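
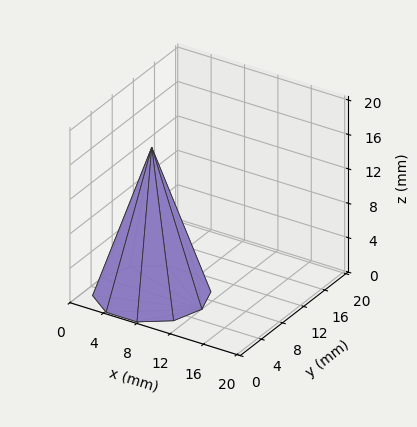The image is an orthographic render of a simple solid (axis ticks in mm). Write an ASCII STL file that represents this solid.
Reading the render: the shape is a regular 10-sided pyramid, base circumscribed radius ≈ 6 mm, apex at z ≈ 17 mm (dimensions read to the nearest mm from the axis ticks). For the STL, each face is triangulated and given an outward normal.

solid part
  facet normal 0.0000 0.0000 -1.0000
    outer loop
      vertex 7.85 11.71 0.00
      vertex 10.85 9.53 0.00
      vertex 12.00 6.00 0.00
    endloop
  endfacet
  facet normal 0.0000 0.0000 -1.0000
    outer loop
      vertex 4.15 11.71 0.00
      vertex 7.85 11.71 0.00
      vertex 12.00 6.00 0.00
    endloop
  endfacet
  facet normal 0.0000 0.0000 -1.0000
    outer loop
      vertex 1.15 9.53 0.00
      vertex 4.15 11.71 0.00
      vertex 12.00 6.00 0.00
    endloop
  endfacet
  facet normal 0.0000 0.0000 -1.0000
    outer loop
      vertex 0.00 6.00 0.00
      vertex 1.15 9.53 0.00
      vertex 12.00 6.00 0.00
    endloop
  endfacet
  facet normal 0.0000 0.0000 -1.0000
    outer loop
      vertex 1.15 2.47 0.00
      vertex 0.00 6.00 0.00
      vertex 12.00 6.00 0.00
    endloop
  endfacet
  facet normal 0.0000 0.0000 -1.0000
    outer loop
      vertex 4.15 0.29 0.00
      vertex 1.15 2.47 0.00
      vertex 12.00 6.00 0.00
    endloop
  endfacet
  facet normal 0.0000 0.0000 -1.0000
    outer loop
      vertex 7.85 0.29 0.00
      vertex 4.15 0.29 0.00
      vertex 12.00 6.00 0.00
    endloop
  endfacet
  facet normal 0.0000 0.0000 -1.0000
    outer loop
      vertex 10.85 2.47 0.00
      vertex 7.85 0.29 0.00
      vertex 12.00 6.00 0.00
    endloop
  endfacet
  facet normal 0.9014 0.2937 0.3181
    outer loop
      vertex 12.00 6.00 0.00
      vertex 10.85 9.53 0.00
      vertex 6.00 6.00 17.00
    endloop
  endfacet
  facet normal 0.5573 0.7669 0.3182
    outer loop
      vertex 10.85 9.53 0.00
      vertex 7.85 11.71 0.00
      vertex 6.00 6.00 17.00
    endloop
  endfacet
  facet normal 0.0000 0.9480 0.3184
    outer loop
      vertex 7.85 11.71 0.00
      vertex 4.15 11.71 0.00
      vertex 6.00 6.00 17.00
    endloop
  endfacet
  facet normal -0.5573 0.7669 0.3182
    outer loop
      vertex 4.15 11.71 0.00
      vertex 1.15 9.53 0.00
      vertex 6.00 6.00 17.00
    endloop
  endfacet
  facet normal -0.9014 0.2937 0.3181
    outer loop
      vertex 1.15 9.53 0.00
      vertex 0.00 6.00 0.00
      vertex 6.00 6.00 17.00
    endloop
  endfacet
  facet normal -0.9014 -0.2937 0.3181
    outer loop
      vertex 0.00 6.00 0.00
      vertex 1.15 2.47 0.00
      vertex 6.00 6.00 17.00
    endloop
  endfacet
  facet normal -0.5573 -0.7669 0.3182
    outer loop
      vertex 1.15 2.47 0.00
      vertex 4.15 0.29 0.00
      vertex 6.00 6.00 17.00
    endloop
  endfacet
  facet normal 0.0000 -0.9480 0.3184
    outer loop
      vertex 4.15 0.29 0.00
      vertex 7.85 0.29 0.00
      vertex 6.00 6.00 17.00
    endloop
  endfacet
  facet normal 0.5573 -0.7669 0.3182
    outer loop
      vertex 7.85 0.29 0.00
      vertex 10.85 2.47 0.00
      vertex 6.00 6.00 17.00
    endloop
  endfacet
  facet normal 0.9014 -0.2937 0.3181
    outer loop
      vertex 10.85 2.47 0.00
      vertex 12.00 6.00 0.00
      vertex 6.00 6.00 17.00
    endloop
  endfacet
endsolid part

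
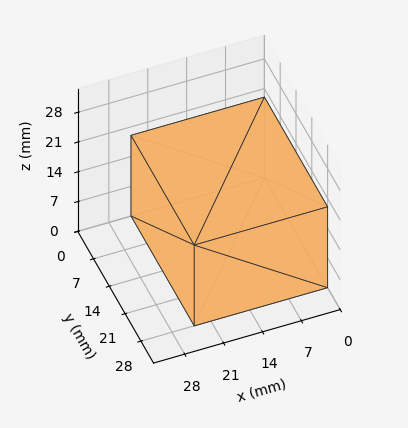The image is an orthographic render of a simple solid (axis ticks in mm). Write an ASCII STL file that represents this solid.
Reading the render: the shape is a rectangular box, roughly 24 × 28 mm footprint and 19 mm tall (dimensions read to the nearest mm from the axis ticks). For the STL, each face is triangulated and given an outward normal.

solid part
  facet normal 0.0000 0.0000 -1.0000
    outer loop
      vertex 24.0 28.0 0.0
      vertex 24.0 0.0 0.0
      vertex 0.0 0.0 0.0
    endloop
  endfacet
  facet normal 0.0000 0.0000 -1.0000
    outer loop
      vertex 0.0 28.0 0.0
      vertex 24.0 28.0 0.0
      vertex 0.0 0.0 0.0
    endloop
  endfacet
  facet normal 0.0000 0.0000 1.0000
    outer loop
      vertex 0.0 0.0 19.0
      vertex 24.0 0.0 19.0
      vertex 24.0 28.0 19.0
    endloop
  endfacet
  facet normal 0.0000 0.0000 1.0000
    outer loop
      vertex 0.0 0.0 19.0
      vertex 24.0 28.0 19.0
      vertex 0.0 28.0 19.0
    endloop
  endfacet
  facet normal 0.0000 -1.0000 0.0000
    outer loop
      vertex 0.0 0.0 0.0
      vertex 24.0 0.0 0.0
      vertex 24.0 0.0 19.0
    endloop
  endfacet
  facet normal 0.0000 -1.0000 0.0000
    outer loop
      vertex 0.0 0.0 0.0
      vertex 24.0 0.0 19.0
      vertex 0.0 0.0 19.0
    endloop
  endfacet
  facet normal 0.0000 1.0000 0.0000
    outer loop
      vertex 24.0 28.0 19.0
      vertex 24.0 28.0 0.0
      vertex 0.0 28.0 0.0
    endloop
  endfacet
  facet normal 0.0000 1.0000 0.0000
    outer loop
      vertex 0.0 28.0 19.0
      vertex 24.0 28.0 19.0
      vertex 0.0 28.0 0.0
    endloop
  endfacet
  facet normal -1.0000 0.0000 0.0000
    outer loop
      vertex 0.0 28.0 19.0
      vertex 0.0 28.0 0.0
      vertex 0.0 0.0 0.0
    endloop
  endfacet
  facet normal -1.0000 0.0000 0.0000
    outer loop
      vertex 0.0 0.0 19.0
      vertex 0.0 28.0 19.0
      vertex 0.0 0.0 0.0
    endloop
  endfacet
  facet normal 1.0000 0.0000 0.0000
    outer loop
      vertex 24.0 0.0 0.0
      vertex 24.0 28.0 0.0
      vertex 24.0 28.0 19.0
    endloop
  endfacet
  facet normal 1.0000 0.0000 0.0000
    outer loop
      vertex 24.0 0.0 0.0
      vertex 24.0 28.0 19.0
      vertex 24.0 0.0 19.0
    endloop
  endfacet
endsolid part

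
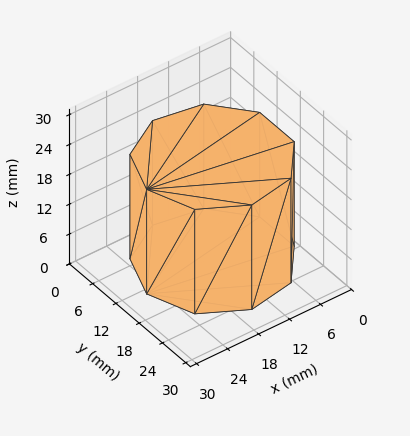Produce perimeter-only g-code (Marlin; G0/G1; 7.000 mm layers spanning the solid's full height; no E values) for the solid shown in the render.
Reading the render: the shape is a regular 9-sided prism (a cylinder approximated with 9 flat sides), circumscribed radius ≈ 13 mm, height ≈ 21 mm (dimensions read to the nearest mm from the axis ticks). For the g-code, the solid's height is divided into equal slices at the stated Δz and each level perimeter traced with G1 moves after a G0 lift.

; perimeter-only toolpath
G21 ; units = mm
G90 ; absolute positioning
G28 ; home
; layer 1
G0 Z7.000
G0 X26.000 Y13.000
G1 X22.959 Y21.356
G1 X15.257 Y25.803
G1 X6.500 Y24.258
G1 X0.784 Y17.446
G1 X0.784 Y8.554
G1 X6.500 Y1.742
G1 X15.257 Y0.197
G1 X22.959 Y4.644
G1 X26.000 Y13.000
; layer 2
G0 Z14.000
G0 X26.000 Y13.000
G1 X22.959 Y21.356
G1 X15.257 Y25.803
G1 X6.500 Y24.258
G1 X0.784 Y17.446
G1 X0.784 Y8.554
G1 X6.500 Y1.742
G1 X15.257 Y0.197
G1 X22.959 Y4.644
G1 X26.000 Y13.000
; layer 3
G0 Z21.000
G0 X26.000 Y13.000
G1 X22.959 Y21.356
G1 X15.257 Y25.803
G1 X6.500 Y24.258
G1 X0.784 Y17.446
G1 X0.784 Y8.554
G1 X6.500 Y1.742
G1 X15.257 Y0.197
G1 X22.959 Y4.644
G1 X26.000 Y13.000
M2 ; end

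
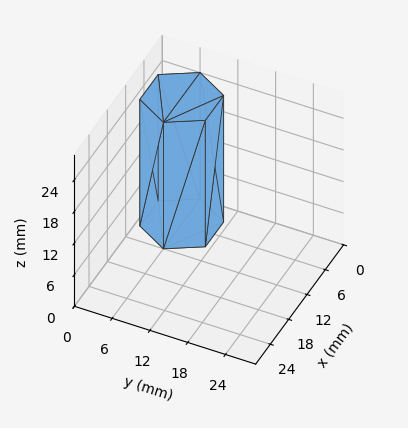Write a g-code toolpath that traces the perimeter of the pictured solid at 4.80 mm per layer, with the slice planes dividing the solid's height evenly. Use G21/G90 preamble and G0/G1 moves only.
Reading the render: the shape is a regular 6-sided prism (a cylinder approximated with 6 flat sides), circumscribed radius ≈ 6 mm, height ≈ 24 mm (dimensions read to the nearest mm from the axis ticks). For the g-code, the solid's height is divided into equal slices at the stated Δz and each level perimeter traced with G1 moves after a G0 lift.

; perimeter-only toolpath
G21 ; units = mm
G90 ; absolute positioning
G28 ; home
; layer 1
G0 Z4.80
G0 X12.00 Y6.00
G1 X9.00 Y11.20
G1 X3.00 Y11.20
G1 X0.00 Y6.00
G1 X3.00 Y0.80
G1 X9.00 Y0.80
G1 X12.00 Y6.00
; layer 2
G0 Z9.60
G0 X12.00 Y6.00
G1 X9.00 Y11.20
G1 X3.00 Y11.20
G1 X0.00 Y6.00
G1 X3.00 Y0.80
G1 X9.00 Y0.80
G1 X12.00 Y6.00
; layer 3
G0 Z14.40
G0 X12.00 Y6.00
G1 X9.00 Y11.20
G1 X3.00 Y11.20
G1 X0.00 Y6.00
G1 X3.00 Y0.80
G1 X9.00 Y0.80
G1 X12.00 Y6.00
; layer 4
G0 Z19.20
G0 X12.00 Y6.00
G1 X9.00 Y11.20
G1 X3.00 Y11.20
G1 X0.00 Y6.00
G1 X3.00 Y0.80
G1 X9.00 Y0.80
G1 X12.00 Y6.00
; layer 5
G0 Z24.00
G0 X12.00 Y6.00
G1 X9.00 Y11.20
G1 X3.00 Y11.20
G1 X0.00 Y6.00
G1 X3.00 Y0.80
G1 X9.00 Y0.80
G1 X12.00 Y6.00
M2 ; end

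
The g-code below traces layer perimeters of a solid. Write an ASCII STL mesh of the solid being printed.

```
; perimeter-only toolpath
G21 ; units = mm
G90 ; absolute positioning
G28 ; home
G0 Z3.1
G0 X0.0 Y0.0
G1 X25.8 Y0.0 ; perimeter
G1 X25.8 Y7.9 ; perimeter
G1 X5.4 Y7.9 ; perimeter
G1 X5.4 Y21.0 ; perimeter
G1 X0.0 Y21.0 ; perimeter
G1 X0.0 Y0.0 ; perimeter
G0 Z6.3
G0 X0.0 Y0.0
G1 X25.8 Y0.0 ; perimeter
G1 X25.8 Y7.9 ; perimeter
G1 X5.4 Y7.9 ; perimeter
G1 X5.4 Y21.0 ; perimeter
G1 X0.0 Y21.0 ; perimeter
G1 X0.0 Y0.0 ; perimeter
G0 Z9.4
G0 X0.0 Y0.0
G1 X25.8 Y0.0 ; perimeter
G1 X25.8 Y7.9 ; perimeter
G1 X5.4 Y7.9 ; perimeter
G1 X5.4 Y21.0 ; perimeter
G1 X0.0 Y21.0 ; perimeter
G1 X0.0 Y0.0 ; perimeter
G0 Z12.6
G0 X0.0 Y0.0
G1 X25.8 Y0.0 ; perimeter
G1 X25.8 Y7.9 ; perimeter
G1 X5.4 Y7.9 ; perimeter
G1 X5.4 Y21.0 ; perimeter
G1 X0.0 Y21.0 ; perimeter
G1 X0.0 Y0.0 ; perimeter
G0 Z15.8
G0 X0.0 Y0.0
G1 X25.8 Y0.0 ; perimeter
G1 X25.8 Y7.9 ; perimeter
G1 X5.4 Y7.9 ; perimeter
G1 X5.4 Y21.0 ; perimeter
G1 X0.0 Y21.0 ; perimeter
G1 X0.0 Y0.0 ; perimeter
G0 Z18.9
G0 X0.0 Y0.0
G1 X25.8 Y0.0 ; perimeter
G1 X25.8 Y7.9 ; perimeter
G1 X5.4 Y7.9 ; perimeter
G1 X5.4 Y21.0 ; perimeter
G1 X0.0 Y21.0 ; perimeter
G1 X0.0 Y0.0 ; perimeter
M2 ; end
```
solid part
  facet normal 0.0000 0.0000 -1.0000
    outer loop
      vertex 25.8 7.9 0.0
      vertex 25.8 0.0 0.0
      vertex 0.0 0.0 0.0
    endloop
  endfacet
  facet normal 0.0000 0.0000 -1.0000
    outer loop
      vertex 5.4 7.9 0.0
      vertex 25.8 7.9 0.0
      vertex 0.0 0.0 0.0
    endloop
  endfacet
  facet normal 0.0000 0.0000 -1.0000
    outer loop
      vertex 5.4 21.0 0.0
      vertex 5.4 7.9 0.0
      vertex 0.0 0.0 0.0
    endloop
  endfacet
  facet normal 0.0000 0.0000 -1.0000
    outer loop
      vertex 0.0 21.0 0.0
      vertex 5.4 21.0 0.0
      vertex 0.0 0.0 0.0
    endloop
  endfacet
  facet normal 0.0000 0.0000 1.0000
    outer loop
      vertex 0.0 0.0 18.9
      vertex 25.8 0.0 18.9
      vertex 25.8 7.9 18.9
    endloop
  endfacet
  facet normal 0.0000 0.0000 1.0000
    outer loop
      vertex 0.0 0.0 18.9
      vertex 25.8 7.9 18.9
      vertex 5.4 7.9 18.9
    endloop
  endfacet
  facet normal 0.0000 0.0000 1.0000
    outer loop
      vertex 0.0 0.0 18.9
      vertex 5.4 7.9 18.9
      vertex 5.4 21.0 18.9
    endloop
  endfacet
  facet normal 0.0000 0.0000 1.0000
    outer loop
      vertex 0.0 0.0 18.9
      vertex 5.4 21.0 18.9
      vertex 0.0 21.0 18.9
    endloop
  endfacet
  facet normal 0.0000 -1.0000 0.0000
    outer loop
      vertex 0.0 0.0 0.0
      vertex 25.8 0.0 0.0
      vertex 25.8 0.0 18.9
    endloop
  endfacet
  facet normal 0.0000 -1.0000 0.0000
    outer loop
      vertex 0.0 0.0 0.0
      vertex 25.8 0.0 18.9
      vertex 0.0 0.0 18.9
    endloop
  endfacet
  facet normal 1.0000 0.0000 0.0000
    outer loop
      vertex 25.8 0.0 0.0
      vertex 25.8 7.9 0.0
      vertex 25.8 7.9 18.9
    endloop
  endfacet
  facet normal 1.0000 0.0000 0.0000
    outer loop
      vertex 25.8 0.0 0.0
      vertex 25.8 7.9 18.9
      vertex 25.8 0.0 18.9
    endloop
  endfacet
  facet normal 0.0000 1.0000 0.0000
    outer loop
      vertex 25.8 7.9 0.0
      vertex 5.4 7.9 0.0
      vertex 5.4 7.9 18.9
    endloop
  endfacet
  facet normal 0.0000 1.0000 0.0000
    outer loop
      vertex 25.8 7.9 0.0
      vertex 5.4 7.9 18.9
      vertex 25.8 7.9 18.9
    endloop
  endfacet
  facet normal 1.0000 0.0000 0.0000
    outer loop
      vertex 5.4 7.9 0.0
      vertex 5.4 21.0 0.0
      vertex 5.4 21.0 18.9
    endloop
  endfacet
  facet normal 1.0000 0.0000 0.0000
    outer loop
      vertex 5.4 7.9 0.0
      vertex 5.4 21.0 18.9
      vertex 5.4 7.9 18.9
    endloop
  endfacet
  facet normal 0.0000 1.0000 0.0000
    outer loop
      vertex 5.4 21.0 0.0
      vertex 0.0 21.0 0.0
      vertex 0.0 21.0 18.9
    endloop
  endfacet
  facet normal 0.0000 1.0000 0.0000
    outer loop
      vertex 5.4 21.0 0.0
      vertex 0.0 21.0 18.9
      vertex 5.4 21.0 18.9
    endloop
  endfacet
  facet normal -1.0000 0.0000 0.0000
    outer loop
      vertex 0.0 21.0 0.0
      vertex 0.0 0.0 0.0
      vertex 0.0 0.0 18.9
    endloop
  endfacet
  facet normal -1.0000 0.0000 0.0000
    outer loop
      vertex 0.0 21.0 0.0
      vertex 0.0 0.0 18.9
      vertex 0.0 21.0 18.9
    endloop
  endfacet
endsolid part

The G0 Z moves step by Δz≈3.1 mm. Every layer's G1 loop is the same polygon, so the solid is a straight extrusion of it from z=0 to z≈18.9. Closing with flat bottom and top caps and triangulating gives 20 facets — an L-shaped prism: outer 25.8 × 21 mm, arm thicknesses ≈ 7.9 mm (horizontal) and 5.4 mm (vertical), extruded 18.9 mm in z.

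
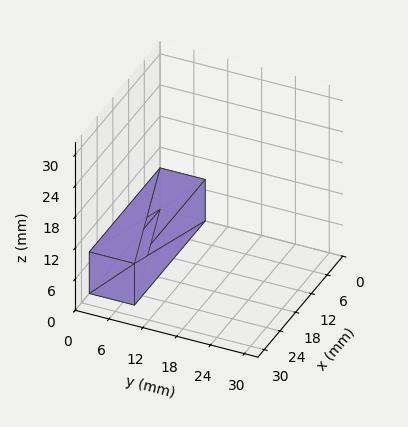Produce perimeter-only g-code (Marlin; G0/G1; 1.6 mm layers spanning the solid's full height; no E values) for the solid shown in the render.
Reading the render: the shape is a rectangular box, roughly 27 × 8 mm footprint and 8 mm tall (dimensions read to the nearest mm from the axis ticks). For the g-code, the solid's height is divided into equal slices at the stated Δz and each level perimeter traced with G1 moves after a G0 lift.

; perimeter-only toolpath
G21 ; units = mm
G90 ; absolute positioning
G28 ; home
; layer 1
G0 Z1.6
G0 X0.0 Y0.0
G1 X27.0 Y0.0
G1 X27.0 Y8.0
G1 X0.0 Y8.0
G1 X0.0 Y0.0
; layer 2
G0 Z3.2
G0 X0.0 Y0.0
G1 X27.0 Y0.0
G1 X27.0 Y8.0
G1 X0.0 Y8.0
G1 X0.0 Y0.0
; layer 3
G0 Z4.8
G0 X0.0 Y0.0
G1 X27.0 Y0.0
G1 X27.0 Y8.0
G1 X0.0 Y8.0
G1 X0.0 Y0.0
; layer 4
G0 Z6.4
G0 X0.0 Y0.0
G1 X27.0 Y0.0
G1 X27.0 Y8.0
G1 X0.0 Y8.0
G1 X0.0 Y0.0
; layer 5
G0 Z8.0
G0 X0.0 Y0.0
G1 X27.0 Y0.0
G1 X27.0 Y8.0
G1 X0.0 Y8.0
G1 X0.0 Y0.0
M2 ; end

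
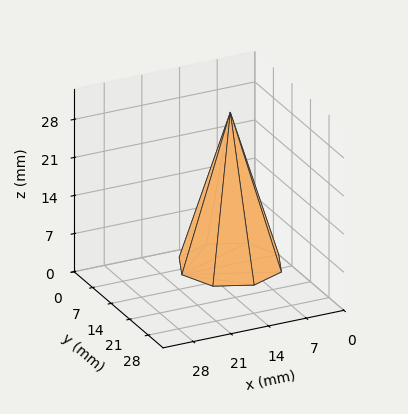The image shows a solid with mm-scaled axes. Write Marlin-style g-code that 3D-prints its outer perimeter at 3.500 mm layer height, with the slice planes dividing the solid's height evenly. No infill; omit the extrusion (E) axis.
Reading the render: the shape is a regular 8-sided pyramid, base circumscribed radius ≈ 9 mm, apex at z ≈ 28 mm (dimensions read to the nearest mm from the axis ticks). For the g-code, the solid's height is divided into equal slices at the stated Δz and each level perimeter traced with G1 moves after a G0 lift.

; perimeter-only toolpath
G21 ; units = mm
G90 ; absolute positioning
G28 ; home
; layer 1
G0 Z3.500
G0 X16.875 Y9.000
G1 X14.569 Y14.569
G1 X9.000 Y16.875
G1 X3.432 Y14.569
G1 X1.125 Y9.000
G1 X3.432 Y3.432
G1 X9.000 Y1.125
G1 X14.569 Y3.432
G1 X16.875 Y9.000
; layer 2
G0 Z7.000
G0 X15.750 Y9.000
G1 X13.773 Y13.773
G1 X9.000 Y15.750
G1 X4.227 Y13.773
G1 X2.250 Y9.000
G1 X4.227 Y4.227
G1 X9.000 Y2.250
G1 X13.773 Y4.227
G1 X15.750 Y9.000
; layer 3
G0 Z10.500
G0 X14.625 Y9.000
G1 X12.978 Y12.978
G1 X9.000 Y14.625
G1 X5.022 Y12.978
G1 X3.375 Y9.000
G1 X5.022 Y5.022
G1 X9.000 Y3.375
G1 X12.978 Y5.022
G1 X14.625 Y9.000
; layer 4
G0 Z14.000
G0 X13.500 Y9.000
G1 X12.182 Y12.182
G1 X9.000 Y13.500
G1 X5.818 Y12.182
G1 X4.500 Y9.000
G1 X5.818 Y5.818
G1 X9.000 Y4.500
G1 X12.182 Y5.818
G1 X13.500 Y9.000
; layer 5
G0 Z17.500
G0 X12.375 Y9.000
G1 X11.386 Y11.386
G1 X9.000 Y12.375
G1 X6.614 Y11.386
G1 X5.625 Y9.000
G1 X6.614 Y6.614
G1 X9.000 Y5.625
G1 X11.386 Y6.614
G1 X12.375 Y9.000
; layer 6
G0 Z21.000
G0 X11.250 Y9.000
G1 X10.591 Y10.591
G1 X9.000 Y11.250
G1 X7.409 Y10.591
G1 X6.750 Y9.000
G1 X7.409 Y7.409
G1 X9.000 Y6.750
G1 X10.591 Y7.409
G1 X11.250 Y9.000
; layer 7
G0 Z24.500
G0 X10.125 Y9.000
G1 X9.796 Y9.796
G1 X9.000 Y10.125
G1 X8.204 Y9.796
G1 X7.875 Y9.000
G1 X8.204 Y8.204
G1 X9.000 Y7.875
G1 X9.796 Y8.204
G1 X10.125 Y9.000
M2 ; end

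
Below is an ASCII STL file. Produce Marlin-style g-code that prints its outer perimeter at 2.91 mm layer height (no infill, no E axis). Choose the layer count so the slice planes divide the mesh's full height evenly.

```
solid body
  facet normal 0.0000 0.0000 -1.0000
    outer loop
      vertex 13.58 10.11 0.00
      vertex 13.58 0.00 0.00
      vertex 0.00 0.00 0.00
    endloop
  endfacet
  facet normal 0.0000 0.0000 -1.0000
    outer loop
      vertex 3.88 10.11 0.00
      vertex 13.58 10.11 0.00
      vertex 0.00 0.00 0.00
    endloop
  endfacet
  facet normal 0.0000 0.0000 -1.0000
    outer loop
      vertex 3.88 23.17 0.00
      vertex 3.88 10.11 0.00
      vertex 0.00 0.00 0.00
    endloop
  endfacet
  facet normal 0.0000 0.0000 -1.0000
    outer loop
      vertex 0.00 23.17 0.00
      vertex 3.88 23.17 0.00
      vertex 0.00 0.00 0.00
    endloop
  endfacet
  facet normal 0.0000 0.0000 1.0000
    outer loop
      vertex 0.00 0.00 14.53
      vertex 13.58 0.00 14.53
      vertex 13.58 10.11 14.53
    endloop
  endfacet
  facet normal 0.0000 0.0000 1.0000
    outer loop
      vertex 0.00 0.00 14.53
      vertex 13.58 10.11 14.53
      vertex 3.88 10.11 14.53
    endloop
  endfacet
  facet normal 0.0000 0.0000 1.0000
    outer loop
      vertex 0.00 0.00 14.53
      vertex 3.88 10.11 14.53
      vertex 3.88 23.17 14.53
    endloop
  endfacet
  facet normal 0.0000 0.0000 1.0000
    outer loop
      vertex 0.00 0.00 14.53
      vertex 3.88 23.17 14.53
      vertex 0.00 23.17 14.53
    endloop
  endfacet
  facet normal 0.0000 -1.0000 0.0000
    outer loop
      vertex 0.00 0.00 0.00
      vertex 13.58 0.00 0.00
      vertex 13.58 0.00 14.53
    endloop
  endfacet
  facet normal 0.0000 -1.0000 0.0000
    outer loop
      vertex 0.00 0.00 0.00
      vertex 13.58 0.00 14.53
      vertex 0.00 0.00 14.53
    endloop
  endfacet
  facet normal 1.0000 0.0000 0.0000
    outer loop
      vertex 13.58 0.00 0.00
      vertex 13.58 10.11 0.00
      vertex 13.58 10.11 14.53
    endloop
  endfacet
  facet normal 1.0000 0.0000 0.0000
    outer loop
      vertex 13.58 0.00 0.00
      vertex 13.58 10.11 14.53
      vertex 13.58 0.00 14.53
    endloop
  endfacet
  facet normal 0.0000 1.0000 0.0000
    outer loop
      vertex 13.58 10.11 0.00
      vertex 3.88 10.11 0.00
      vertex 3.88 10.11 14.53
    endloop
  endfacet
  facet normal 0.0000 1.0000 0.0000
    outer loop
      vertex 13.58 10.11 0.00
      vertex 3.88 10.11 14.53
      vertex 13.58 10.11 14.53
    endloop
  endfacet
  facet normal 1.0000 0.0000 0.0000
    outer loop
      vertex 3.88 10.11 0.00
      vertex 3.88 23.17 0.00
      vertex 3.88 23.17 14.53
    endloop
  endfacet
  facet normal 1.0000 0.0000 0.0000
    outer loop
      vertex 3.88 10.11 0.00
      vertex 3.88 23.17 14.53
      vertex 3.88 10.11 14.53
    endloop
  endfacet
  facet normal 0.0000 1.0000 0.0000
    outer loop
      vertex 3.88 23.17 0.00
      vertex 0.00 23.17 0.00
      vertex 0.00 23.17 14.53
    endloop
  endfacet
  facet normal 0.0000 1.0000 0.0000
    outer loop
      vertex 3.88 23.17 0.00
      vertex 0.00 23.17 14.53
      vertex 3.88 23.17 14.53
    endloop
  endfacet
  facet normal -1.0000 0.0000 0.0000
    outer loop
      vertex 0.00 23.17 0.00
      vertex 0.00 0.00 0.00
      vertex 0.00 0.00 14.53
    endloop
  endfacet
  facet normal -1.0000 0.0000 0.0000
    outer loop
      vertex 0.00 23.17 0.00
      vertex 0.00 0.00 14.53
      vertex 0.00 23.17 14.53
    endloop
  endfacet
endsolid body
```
; perimeter-only toolpath
G21 ; units = mm
G90 ; absolute positioning
G28 ; home
; layer 1
G0 Z2.91
G0 X0.00 Y0.00
G1 X13.58 Y0.00
G1 X13.58 Y10.11
G1 X3.88 Y10.11
G1 X3.88 Y23.17
G1 X0.00 Y23.17
G1 X0.00 Y0.00
; layer 2
G0 Z5.81
G0 X0.00 Y0.00
G1 X13.58 Y0.00
G1 X13.58 Y10.11
G1 X3.88 Y10.11
G1 X3.88 Y23.17
G1 X0.00 Y23.17
G1 X0.00 Y0.00
; layer 3
G0 Z8.72
G0 X0.00 Y0.00
G1 X13.58 Y0.00
G1 X13.58 Y10.11
G1 X3.88 Y10.11
G1 X3.88 Y23.17
G1 X0.00 Y23.17
G1 X0.00 Y0.00
; layer 4
G0 Z11.62
G0 X0.00 Y0.00
G1 X13.58 Y0.00
G1 X13.58 Y10.11
G1 X3.88 Y10.11
G1 X3.88 Y23.17
G1 X0.00 Y23.17
G1 X0.00 Y0.00
; layer 5
G0 Z14.53
G0 X0.00 Y0.00
G1 X13.58 Y0.00
G1 X13.58 Y10.11
G1 X3.88 Y10.11
G1 X3.88 Y23.17
G1 X0.00 Y23.17
G1 X0.00 Y0.00
M2 ; end

The solid is an L-shaped prism: outer 13.6 × 23.2 mm, arm thicknesses ≈ 10.1 mm (horizontal) and 3.88 mm (vertical), extruded 14.5 mm in z. Slicing at Δz = 2.91 mm — 5 equal slices spanning the solid's height, so layer i sits at z = i·h/5 — gives 5 non-empty perimeters. Each is a 6-segment closed polygon; G0 lifts to the layer z and rapids to the start vertex, then G1 traces the edges.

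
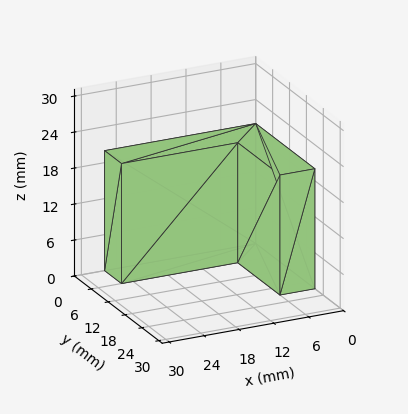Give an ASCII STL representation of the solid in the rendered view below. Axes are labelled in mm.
Reading the render: the shape is an L-shaped prism: outer 26 × 21 mm, arm thicknesses ≈ 6 mm (horizontal) and 6 mm (vertical), extruded 20 mm in z (dimensions read to the nearest mm from the axis ticks). For the STL, each face is triangulated and given an outward normal.

solid part
  facet normal 0.0000 0.0000 -1.0000
    outer loop
      vertex 26.0 6.0 0.0
      vertex 26.0 0.0 0.0
      vertex 0.0 0.0 0.0
    endloop
  endfacet
  facet normal 0.0000 0.0000 -1.0000
    outer loop
      vertex 6.0 6.0 0.0
      vertex 26.0 6.0 0.0
      vertex 0.0 0.0 0.0
    endloop
  endfacet
  facet normal 0.0000 0.0000 -1.0000
    outer loop
      vertex 6.0 21.0 0.0
      vertex 6.0 6.0 0.0
      vertex 0.0 0.0 0.0
    endloop
  endfacet
  facet normal 0.0000 0.0000 -1.0000
    outer loop
      vertex 0.0 21.0 0.0
      vertex 6.0 21.0 0.0
      vertex 0.0 0.0 0.0
    endloop
  endfacet
  facet normal 0.0000 0.0000 1.0000
    outer loop
      vertex 0.0 0.0 20.0
      vertex 26.0 0.0 20.0
      vertex 26.0 6.0 20.0
    endloop
  endfacet
  facet normal 0.0000 0.0000 1.0000
    outer loop
      vertex 0.0 0.0 20.0
      vertex 26.0 6.0 20.0
      vertex 6.0 6.0 20.0
    endloop
  endfacet
  facet normal 0.0000 0.0000 1.0000
    outer loop
      vertex 0.0 0.0 20.0
      vertex 6.0 6.0 20.0
      vertex 6.0 21.0 20.0
    endloop
  endfacet
  facet normal 0.0000 0.0000 1.0000
    outer loop
      vertex 0.0 0.0 20.0
      vertex 6.0 21.0 20.0
      vertex 0.0 21.0 20.0
    endloop
  endfacet
  facet normal 0.0000 -1.0000 0.0000
    outer loop
      vertex 0.0 0.0 0.0
      vertex 26.0 0.0 0.0
      vertex 26.0 0.0 20.0
    endloop
  endfacet
  facet normal 0.0000 -1.0000 0.0000
    outer loop
      vertex 0.0 0.0 0.0
      vertex 26.0 0.0 20.0
      vertex 0.0 0.0 20.0
    endloop
  endfacet
  facet normal 1.0000 0.0000 0.0000
    outer loop
      vertex 26.0 0.0 0.0
      vertex 26.0 6.0 0.0
      vertex 26.0 6.0 20.0
    endloop
  endfacet
  facet normal 1.0000 0.0000 0.0000
    outer loop
      vertex 26.0 0.0 0.0
      vertex 26.0 6.0 20.0
      vertex 26.0 0.0 20.0
    endloop
  endfacet
  facet normal 0.0000 1.0000 0.0000
    outer loop
      vertex 26.0 6.0 0.0
      vertex 6.0 6.0 0.0
      vertex 6.0 6.0 20.0
    endloop
  endfacet
  facet normal 0.0000 1.0000 0.0000
    outer loop
      vertex 26.0 6.0 0.0
      vertex 6.0 6.0 20.0
      vertex 26.0 6.0 20.0
    endloop
  endfacet
  facet normal 1.0000 0.0000 0.0000
    outer loop
      vertex 6.0 6.0 0.0
      vertex 6.0 21.0 0.0
      vertex 6.0 21.0 20.0
    endloop
  endfacet
  facet normal 1.0000 0.0000 0.0000
    outer loop
      vertex 6.0 6.0 0.0
      vertex 6.0 21.0 20.0
      vertex 6.0 6.0 20.0
    endloop
  endfacet
  facet normal 0.0000 1.0000 0.0000
    outer loop
      vertex 6.0 21.0 0.0
      vertex 0.0 21.0 0.0
      vertex 0.0 21.0 20.0
    endloop
  endfacet
  facet normal 0.0000 1.0000 0.0000
    outer loop
      vertex 6.0 21.0 0.0
      vertex 0.0 21.0 20.0
      vertex 6.0 21.0 20.0
    endloop
  endfacet
  facet normal -1.0000 0.0000 0.0000
    outer loop
      vertex 0.0 21.0 0.0
      vertex 0.0 0.0 0.0
      vertex 0.0 0.0 20.0
    endloop
  endfacet
  facet normal -1.0000 0.0000 0.0000
    outer loop
      vertex 0.0 21.0 0.0
      vertex 0.0 0.0 20.0
      vertex 0.0 21.0 20.0
    endloop
  endfacet
endsolid part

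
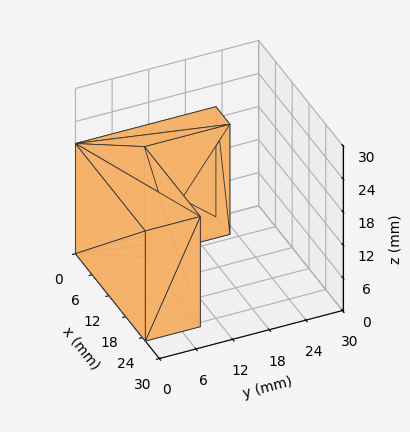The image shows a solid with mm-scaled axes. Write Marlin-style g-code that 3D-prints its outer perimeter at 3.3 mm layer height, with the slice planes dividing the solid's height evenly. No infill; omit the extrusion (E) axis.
Reading the render: the shape is an L-shaped prism: outer 25 × 23 mm, arm thicknesses ≈ 9 mm (horizontal) and 5 mm (vertical), extruded 20 mm in z (dimensions read to the nearest mm from the axis ticks). For the g-code, the solid's height is divided into equal slices at the stated Δz and each level perimeter traced with G1 moves after a G0 lift.

; perimeter-only toolpath
G21 ; units = mm
G90 ; absolute positioning
G28 ; home
; layer 1
G0 Z3.3
G0 X0.0 Y0.0
G1 X25.0 Y0.0
G1 X25.0 Y9.0
G1 X5.0 Y9.0
G1 X5.0 Y23.0
G1 X0.0 Y23.0
G1 X0.0 Y0.0
; layer 2
G0 Z6.7
G0 X0.0 Y0.0
G1 X25.0 Y0.0
G1 X25.0 Y9.0
G1 X5.0 Y9.0
G1 X5.0 Y23.0
G1 X0.0 Y23.0
G1 X0.0 Y0.0
; layer 3
G0 Z10.0
G0 X0.0 Y0.0
G1 X25.0 Y0.0
G1 X25.0 Y9.0
G1 X5.0 Y9.0
G1 X5.0 Y23.0
G1 X0.0 Y23.0
G1 X0.0 Y0.0
; layer 4
G0 Z13.3
G0 X0.0 Y0.0
G1 X25.0 Y0.0
G1 X25.0 Y9.0
G1 X5.0 Y9.0
G1 X5.0 Y23.0
G1 X0.0 Y23.0
G1 X0.0 Y0.0
; layer 5
G0 Z16.7
G0 X0.0 Y0.0
G1 X25.0 Y0.0
G1 X25.0 Y9.0
G1 X5.0 Y9.0
G1 X5.0 Y23.0
G1 X0.0 Y23.0
G1 X0.0 Y0.0
; layer 6
G0 Z20.0
G0 X0.0 Y0.0
G1 X25.0 Y0.0
G1 X25.0 Y9.0
G1 X5.0 Y9.0
G1 X5.0 Y23.0
G1 X0.0 Y23.0
G1 X0.0 Y0.0
M2 ; end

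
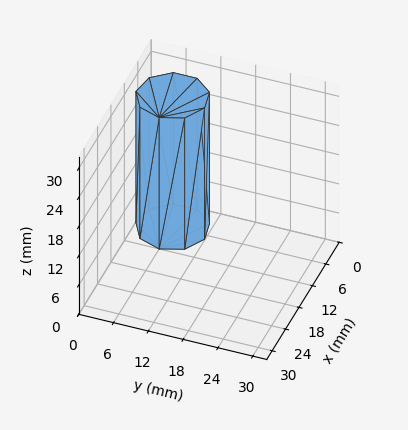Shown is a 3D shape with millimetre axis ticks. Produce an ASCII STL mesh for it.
Reading the render: the shape is a regular 9-sided prism (a cylinder approximated with 9 flat sides), circumscribed radius ≈ 6 mm, height ≈ 27 mm (dimensions read to the nearest mm from the axis ticks). For the STL, each face is triangulated and given an outward normal.

solid part
  facet normal 0.0000 0.0000 -1.0000
    outer loop
      vertex 7.042 11.909 0.000
      vertex 10.596 9.857 0.000
      vertex 12.000 6.000 0.000
    endloop
  endfacet
  facet normal 0.0000 0.0000 -1.0000
    outer loop
      vertex 3.000 11.196 0.000
      vertex 7.042 11.909 0.000
      vertex 12.000 6.000 0.000
    endloop
  endfacet
  facet normal 0.0000 0.0000 -1.0000
    outer loop
      vertex 0.362 8.052 0.000
      vertex 3.000 11.196 0.000
      vertex 12.000 6.000 0.000
    endloop
  endfacet
  facet normal 0.0000 0.0000 -1.0000
    outer loop
      vertex 0.362 3.948 0.000
      vertex 0.362 8.052 0.000
      vertex 12.000 6.000 0.000
    endloop
  endfacet
  facet normal 0.0000 0.0000 -1.0000
    outer loop
      vertex 3.000 0.804 0.000
      vertex 0.362 3.948 0.000
      vertex 12.000 6.000 0.000
    endloop
  endfacet
  facet normal 0.0000 0.0000 -1.0000
    outer loop
      vertex 7.042 0.091 0.000
      vertex 3.000 0.804 0.000
      vertex 12.000 6.000 0.000
    endloop
  endfacet
  facet normal 0.0000 0.0000 -1.0000
    outer loop
      vertex 10.596 2.143 0.000
      vertex 7.042 0.091 0.000
      vertex 12.000 6.000 0.000
    endloop
  endfacet
  facet normal 0.0000 0.0000 1.0000
    outer loop
      vertex 12.000 6.000 27.000
      vertex 10.596 9.857 27.000
      vertex 7.042 11.909 27.000
    endloop
  endfacet
  facet normal 0.0000 0.0000 1.0000
    outer loop
      vertex 12.000 6.000 27.000
      vertex 7.042 11.909 27.000
      vertex 3.000 11.196 27.000
    endloop
  endfacet
  facet normal 0.0000 0.0000 1.0000
    outer loop
      vertex 12.000 6.000 27.000
      vertex 3.000 11.196 27.000
      vertex 0.362 8.052 27.000
    endloop
  endfacet
  facet normal 0.0000 0.0000 1.0000
    outer loop
      vertex 12.000 6.000 27.000
      vertex 0.362 8.052 27.000
      vertex 0.362 3.948 27.000
    endloop
  endfacet
  facet normal 0.0000 0.0000 1.0000
    outer loop
      vertex 12.000 6.000 27.000
      vertex 0.362 3.948 27.000
      vertex 3.000 0.804 27.000
    endloop
  endfacet
  facet normal 0.0000 0.0000 1.0000
    outer loop
      vertex 12.000 6.000 27.000
      vertex 3.000 0.804 27.000
      vertex 7.042 0.091 27.000
    endloop
  endfacet
  facet normal 0.0000 0.0000 1.0000
    outer loop
      vertex 12.000 6.000 27.000
      vertex 7.042 0.091 27.000
      vertex 10.596 2.143 27.000
    endloop
  endfacet
  facet normal 0.9397 0.3421 0.0000
    outer loop
      vertex 12.000 6.000 0.000
      vertex 10.596 9.857 0.000
      vertex 10.596 9.857 27.000
    endloop
  endfacet
  facet normal 0.9397 0.3421 0.0000
    outer loop
      vertex 12.000 6.000 0.000
      vertex 10.596 9.857 27.000
      vertex 12.000 6.000 27.000
    endloop
  endfacet
  facet normal 0.5000 0.8660 0.0000
    outer loop
      vertex 10.596 9.857 0.000
      vertex 7.042 11.909 0.000
      vertex 7.042 11.909 27.000
    endloop
  endfacet
  facet normal 0.5000 0.8660 0.0000
    outer loop
      vertex 10.596 9.857 0.000
      vertex 7.042 11.909 27.000
      vertex 10.596 9.857 27.000
    endloop
  endfacet
  facet normal -0.1737 0.9848 0.0000
    outer loop
      vertex 7.042 11.909 0.000
      vertex 3.000 11.196 0.000
      vertex 3.000 11.196 27.000
    endloop
  endfacet
  facet normal -0.1737 0.9848 0.0000
    outer loop
      vertex 7.042 11.909 0.000
      vertex 3.000 11.196 27.000
      vertex 7.042 11.909 27.000
    endloop
  endfacet
  facet normal -0.7661 0.6428 0.0000
    outer loop
      vertex 3.000 11.196 0.000
      vertex 0.362 8.052 0.000
      vertex 0.362 8.052 27.000
    endloop
  endfacet
  facet normal -0.7661 0.6428 0.0000
    outer loop
      vertex 3.000 11.196 0.000
      vertex 0.362 8.052 27.000
      vertex 3.000 11.196 27.000
    endloop
  endfacet
  facet normal -1.0000 0.0000 0.0000
    outer loop
      vertex 0.362 8.052 0.000
      vertex 0.362 3.948 0.000
      vertex 0.362 3.948 27.000
    endloop
  endfacet
  facet normal -1.0000 0.0000 0.0000
    outer loop
      vertex 0.362 8.052 0.000
      vertex 0.362 3.948 27.000
      vertex 0.362 8.052 27.000
    endloop
  endfacet
  facet normal -0.7661 -0.6428 0.0000
    outer loop
      vertex 0.362 3.948 0.000
      vertex 3.000 0.804 0.000
      vertex 3.000 0.804 27.000
    endloop
  endfacet
  facet normal -0.7661 -0.6428 0.0000
    outer loop
      vertex 0.362 3.948 0.000
      vertex 3.000 0.804 27.000
      vertex 0.362 3.948 27.000
    endloop
  endfacet
  facet normal -0.1737 -0.9848 0.0000
    outer loop
      vertex 3.000 0.804 0.000
      vertex 7.042 0.091 0.000
      vertex 7.042 0.091 27.000
    endloop
  endfacet
  facet normal -0.1737 -0.9848 0.0000
    outer loop
      vertex 3.000 0.804 0.000
      vertex 7.042 0.091 27.000
      vertex 3.000 0.804 27.000
    endloop
  endfacet
  facet normal 0.5000 -0.8660 0.0000
    outer loop
      vertex 7.042 0.091 0.000
      vertex 10.596 2.143 0.000
      vertex 10.596 2.143 27.000
    endloop
  endfacet
  facet normal 0.5000 -0.8660 0.0000
    outer loop
      vertex 7.042 0.091 0.000
      vertex 10.596 2.143 27.000
      vertex 7.042 0.091 27.000
    endloop
  endfacet
  facet normal 0.9397 -0.3421 0.0000
    outer loop
      vertex 10.596 2.143 0.000
      vertex 12.000 6.000 0.000
      vertex 12.000 6.000 27.000
    endloop
  endfacet
  facet normal 0.9397 -0.3421 0.0000
    outer loop
      vertex 10.596 2.143 0.000
      vertex 12.000 6.000 27.000
      vertex 10.596 2.143 27.000
    endloop
  endfacet
endsolid part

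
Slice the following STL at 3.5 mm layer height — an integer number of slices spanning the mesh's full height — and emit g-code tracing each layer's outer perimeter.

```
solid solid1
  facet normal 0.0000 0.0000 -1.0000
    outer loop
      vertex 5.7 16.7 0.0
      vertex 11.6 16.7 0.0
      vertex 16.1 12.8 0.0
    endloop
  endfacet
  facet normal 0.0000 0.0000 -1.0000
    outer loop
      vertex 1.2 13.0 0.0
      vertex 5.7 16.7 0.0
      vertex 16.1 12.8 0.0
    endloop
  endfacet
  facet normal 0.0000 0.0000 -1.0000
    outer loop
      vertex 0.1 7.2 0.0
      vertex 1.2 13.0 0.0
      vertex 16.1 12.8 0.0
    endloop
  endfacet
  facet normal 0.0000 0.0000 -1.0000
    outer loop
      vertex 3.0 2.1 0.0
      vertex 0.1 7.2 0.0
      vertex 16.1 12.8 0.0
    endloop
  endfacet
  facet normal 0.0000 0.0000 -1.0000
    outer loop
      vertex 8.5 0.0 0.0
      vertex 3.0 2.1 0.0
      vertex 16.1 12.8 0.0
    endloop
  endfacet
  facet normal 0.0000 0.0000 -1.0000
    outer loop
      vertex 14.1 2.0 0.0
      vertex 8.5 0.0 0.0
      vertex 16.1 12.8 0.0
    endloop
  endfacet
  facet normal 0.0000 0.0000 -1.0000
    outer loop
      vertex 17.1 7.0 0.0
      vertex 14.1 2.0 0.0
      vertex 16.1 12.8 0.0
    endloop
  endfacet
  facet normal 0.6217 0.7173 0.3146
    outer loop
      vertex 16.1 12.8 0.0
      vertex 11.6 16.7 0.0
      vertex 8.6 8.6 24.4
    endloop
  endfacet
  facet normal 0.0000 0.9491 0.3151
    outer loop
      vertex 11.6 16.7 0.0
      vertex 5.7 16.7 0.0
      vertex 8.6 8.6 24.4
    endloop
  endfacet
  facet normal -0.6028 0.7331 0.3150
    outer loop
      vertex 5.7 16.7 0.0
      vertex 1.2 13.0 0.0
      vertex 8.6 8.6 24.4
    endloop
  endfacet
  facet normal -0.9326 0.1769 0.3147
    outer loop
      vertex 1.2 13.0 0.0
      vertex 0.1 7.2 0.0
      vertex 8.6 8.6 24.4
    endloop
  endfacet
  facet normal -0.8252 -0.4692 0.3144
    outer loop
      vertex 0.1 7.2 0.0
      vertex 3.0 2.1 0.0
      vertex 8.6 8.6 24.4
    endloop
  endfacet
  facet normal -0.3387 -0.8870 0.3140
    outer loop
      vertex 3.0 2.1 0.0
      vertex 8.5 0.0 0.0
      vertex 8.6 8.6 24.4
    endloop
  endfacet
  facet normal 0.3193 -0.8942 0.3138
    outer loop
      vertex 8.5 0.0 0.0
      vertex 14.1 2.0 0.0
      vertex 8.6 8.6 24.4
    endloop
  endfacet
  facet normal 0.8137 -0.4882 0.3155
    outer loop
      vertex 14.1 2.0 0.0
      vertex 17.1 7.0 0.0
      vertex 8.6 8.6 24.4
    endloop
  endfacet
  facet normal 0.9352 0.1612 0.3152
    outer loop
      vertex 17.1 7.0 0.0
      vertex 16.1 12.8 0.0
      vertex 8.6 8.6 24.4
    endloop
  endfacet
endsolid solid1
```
; perimeter-only toolpath
G21 ; units = mm
G90 ; absolute positioning
G28 ; home
; layer 1
G0 Z3.5
G0 X15.0 Y12.2
G1 X11.2 Y15.5
G1 X6.1 Y15.5
G1 X2.3 Y12.4
G1 X1.3 Y7.4
G1 X3.8 Y3.0
G1 X8.5 Y1.2
G1 X13.3 Y2.9
G1 X15.9 Y7.2
G1 X15.0 Y12.2
; layer 2
G0 Z7.0
G0 X14.0 Y11.6
G1 X10.7 Y14.4
G1 X6.5 Y14.4
G1 X3.3 Y11.7
G1 X2.5 Y7.6
G1 X4.6 Y4.0
G1 X8.5 Y2.5
G1 X12.5 Y3.9
G1 X14.7 Y7.5
G1 X14.0 Y11.6
; layer 3
G0 Z10.5
G0 X12.9 Y11.0
G1 X10.3 Y13.2
G1 X6.9 Y13.2
G1 X4.4 Y11.1
G1 X3.7 Y7.8
G1 X5.4 Y4.9
G1 X8.5 Y3.7
G1 X11.7 Y4.8
G1 X13.5 Y7.7
G1 X12.9 Y11.0
; layer 4
G0 Z13.9
G0 X11.8 Y10.4
G1 X9.9 Y12.1
G1 X7.4 Y12.1
G1 X5.4 Y10.5
G1 X5.0 Y8.0
G1 X6.2 Y5.8
G1 X8.6 Y4.9
G1 X11.0 Y5.8
G1 X12.2 Y7.9
G1 X11.8 Y10.4
; layer 5
G0 Z17.4
G0 X10.7 Y9.8
G1 X9.5 Y10.9
G1 X7.8 Y10.9
G1 X6.5 Y9.9
G1 X6.2 Y8.2
G1 X7.0 Y6.7
G1 X8.6 Y6.1
G1 X10.2 Y6.7
G1 X11.0 Y8.1
G1 X10.7 Y9.8
; layer 6
G0 Z20.9
G0 X9.7 Y9.2
G1 X9.0 Y9.8
G1 X8.2 Y9.8
G1 X7.5 Y9.2
G1 X7.4 Y8.4
G1 X7.8 Y7.7
G1 X8.6 Y7.4
G1 X9.4 Y7.7
G1 X9.8 Y8.4
G1 X9.7 Y9.2
M2 ; end

The solid is a regular 9-sided pyramid, base circumscribed radius ≈ 8.6 mm, apex at z ≈ 24.4 mm. Slicing at Δz = 3.5 mm — 7 equal slices spanning the solid's height, so layer i sits at z = i·h/7 — gives 6 non-empty perimeters. Each is a 9-segment closed polygon; G0 lifts to the layer z and rapids to the start vertex, then G1 traces the edges. The cross-section shrinks linearly with z (the slice at the apex is degenerate and omitted).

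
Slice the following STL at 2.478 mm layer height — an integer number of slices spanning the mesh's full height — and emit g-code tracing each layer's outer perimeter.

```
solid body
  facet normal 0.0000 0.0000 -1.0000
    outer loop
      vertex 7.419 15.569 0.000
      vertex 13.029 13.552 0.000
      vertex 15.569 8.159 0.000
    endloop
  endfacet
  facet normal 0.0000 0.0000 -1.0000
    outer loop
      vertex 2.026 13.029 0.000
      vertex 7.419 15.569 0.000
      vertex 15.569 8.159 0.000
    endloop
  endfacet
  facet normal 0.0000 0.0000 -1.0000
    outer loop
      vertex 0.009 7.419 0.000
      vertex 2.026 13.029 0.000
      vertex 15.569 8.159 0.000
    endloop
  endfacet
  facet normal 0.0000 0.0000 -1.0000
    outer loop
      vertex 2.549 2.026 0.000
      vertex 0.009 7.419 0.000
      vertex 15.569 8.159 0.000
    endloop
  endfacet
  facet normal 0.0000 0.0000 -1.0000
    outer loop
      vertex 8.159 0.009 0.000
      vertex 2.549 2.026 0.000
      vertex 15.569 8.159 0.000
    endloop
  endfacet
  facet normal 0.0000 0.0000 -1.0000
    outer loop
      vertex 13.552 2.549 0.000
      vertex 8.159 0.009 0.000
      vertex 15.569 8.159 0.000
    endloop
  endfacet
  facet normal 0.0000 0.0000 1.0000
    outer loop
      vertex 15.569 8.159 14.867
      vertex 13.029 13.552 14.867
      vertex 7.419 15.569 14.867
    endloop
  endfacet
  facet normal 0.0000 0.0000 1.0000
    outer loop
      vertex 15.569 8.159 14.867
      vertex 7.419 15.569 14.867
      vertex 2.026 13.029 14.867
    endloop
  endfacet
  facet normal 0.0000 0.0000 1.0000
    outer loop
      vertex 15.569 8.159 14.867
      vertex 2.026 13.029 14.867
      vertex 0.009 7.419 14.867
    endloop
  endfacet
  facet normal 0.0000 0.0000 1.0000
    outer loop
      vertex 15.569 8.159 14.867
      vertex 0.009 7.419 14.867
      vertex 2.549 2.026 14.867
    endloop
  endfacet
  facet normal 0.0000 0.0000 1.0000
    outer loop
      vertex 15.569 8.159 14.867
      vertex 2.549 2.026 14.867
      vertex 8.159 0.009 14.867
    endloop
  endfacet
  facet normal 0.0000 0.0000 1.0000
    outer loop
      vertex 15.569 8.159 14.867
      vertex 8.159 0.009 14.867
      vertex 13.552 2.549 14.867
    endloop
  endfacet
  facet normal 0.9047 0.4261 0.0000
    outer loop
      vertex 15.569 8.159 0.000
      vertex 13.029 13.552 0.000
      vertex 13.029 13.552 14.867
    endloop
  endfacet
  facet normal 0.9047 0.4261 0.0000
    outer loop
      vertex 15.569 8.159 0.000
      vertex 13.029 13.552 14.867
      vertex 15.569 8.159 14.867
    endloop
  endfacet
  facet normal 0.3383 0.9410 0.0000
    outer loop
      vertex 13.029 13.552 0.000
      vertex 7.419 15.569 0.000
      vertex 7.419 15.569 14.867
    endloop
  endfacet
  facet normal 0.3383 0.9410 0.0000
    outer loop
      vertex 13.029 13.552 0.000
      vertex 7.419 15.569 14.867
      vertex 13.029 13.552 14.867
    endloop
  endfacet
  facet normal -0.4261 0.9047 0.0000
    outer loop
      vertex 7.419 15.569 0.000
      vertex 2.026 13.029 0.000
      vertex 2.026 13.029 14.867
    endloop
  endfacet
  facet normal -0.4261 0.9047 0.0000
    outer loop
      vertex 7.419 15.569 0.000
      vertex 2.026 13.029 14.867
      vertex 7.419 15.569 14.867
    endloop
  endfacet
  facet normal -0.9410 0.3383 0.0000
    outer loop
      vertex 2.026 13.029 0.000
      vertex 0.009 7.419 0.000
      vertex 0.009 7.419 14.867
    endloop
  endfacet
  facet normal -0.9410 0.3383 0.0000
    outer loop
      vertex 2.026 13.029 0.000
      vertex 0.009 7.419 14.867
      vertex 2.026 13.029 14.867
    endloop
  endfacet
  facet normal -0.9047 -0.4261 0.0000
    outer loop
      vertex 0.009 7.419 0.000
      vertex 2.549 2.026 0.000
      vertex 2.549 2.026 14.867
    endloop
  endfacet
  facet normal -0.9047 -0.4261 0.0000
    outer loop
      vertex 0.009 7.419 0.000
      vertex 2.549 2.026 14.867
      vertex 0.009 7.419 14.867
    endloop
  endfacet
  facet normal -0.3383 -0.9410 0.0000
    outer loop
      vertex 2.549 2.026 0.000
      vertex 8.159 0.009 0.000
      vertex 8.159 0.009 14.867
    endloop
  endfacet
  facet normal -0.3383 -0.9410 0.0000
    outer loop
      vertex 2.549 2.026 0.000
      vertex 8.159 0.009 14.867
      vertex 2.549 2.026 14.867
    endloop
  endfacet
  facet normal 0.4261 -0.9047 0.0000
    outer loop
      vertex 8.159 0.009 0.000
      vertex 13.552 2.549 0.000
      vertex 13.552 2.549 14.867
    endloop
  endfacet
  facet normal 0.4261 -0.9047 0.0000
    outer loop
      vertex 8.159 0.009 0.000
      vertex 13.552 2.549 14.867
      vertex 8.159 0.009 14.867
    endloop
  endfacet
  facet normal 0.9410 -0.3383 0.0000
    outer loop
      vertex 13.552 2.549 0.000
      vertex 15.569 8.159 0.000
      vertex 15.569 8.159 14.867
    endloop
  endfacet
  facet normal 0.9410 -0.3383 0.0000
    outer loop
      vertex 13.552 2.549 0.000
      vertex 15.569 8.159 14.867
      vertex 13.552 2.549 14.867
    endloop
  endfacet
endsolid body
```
; perimeter-only toolpath
G21 ; units = mm
G90 ; absolute positioning
G28 ; home
; layer 1
G0 Z2.478
G0 X15.569 Y8.159
G1 X13.029 Y13.552
G1 X7.419 Y15.569
G1 X2.026 Y13.029
G1 X0.009 Y7.419
G1 X2.549 Y2.026
G1 X8.159 Y0.009
G1 X13.552 Y2.549
G1 X15.569 Y8.159
; layer 2
G0 Z4.956
G0 X15.569 Y8.159
G1 X13.029 Y13.552
G1 X7.419 Y15.569
G1 X2.026 Y13.029
G1 X0.009 Y7.419
G1 X2.549 Y2.026
G1 X8.159 Y0.009
G1 X13.552 Y2.549
G1 X15.569 Y8.159
; layer 3
G0 Z7.434
G0 X15.569 Y8.159
G1 X13.029 Y13.552
G1 X7.419 Y15.569
G1 X2.026 Y13.029
G1 X0.009 Y7.419
G1 X2.549 Y2.026
G1 X8.159 Y0.009
G1 X13.552 Y2.549
G1 X15.569 Y8.159
; layer 4
G0 Z9.911
G0 X15.569 Y8.159
G1 X13.029 Y13.552
G1 X7.419 Y15.569
G1 X2.026 Y13.029
G1 X0.009 Y7.419
G1 X2.549 Y2.026
G1 X8.159 Y0.009
G1 X13.552 Y2.549
G1 X15.569 Y8.159
; layer 5
G0 Z12.389
G0 X15.569 Y8.159
G1 X13.029 Y13.552
G1 X7.419 Y15.569
G1 X2.026 Y13.029
G1 X0.009 Y7.419
G1 X2.549 Y2.026
G1 X8.159 Y0.009
G1 X13.552 Y2.549
G1 X15.569 Y8.159
; layer 6
G0 Z14.867
G0 X15.569 Y8.159
G1 X13.029 Y13.552
G1 X7.419 Y15.569
G1 X2.026 Y13.029
G1 X0.009 Y7.419
G1 X2.549 Y2.026
G1 X8.159 Y0.009
G1 X13.552 Y2.549
G1 X15.569 Y8.159
M2 ; end

The solid is a regular 8-sided prism (a cylinder approximated with 8 flat sides), circumscribed radius ≈ 7.79 mm, height ≈ 14.9 mm. Slicing at Δz = 2.478 mm — 6 equal slices spanning the solid's height, so layer i sits at z = i·h/6 — gives 6 non-empty perimeters. Each is a 8-segment closed polygon; G0 lifts to the layer z and rapids to the start vertex, then G1 traces the edges.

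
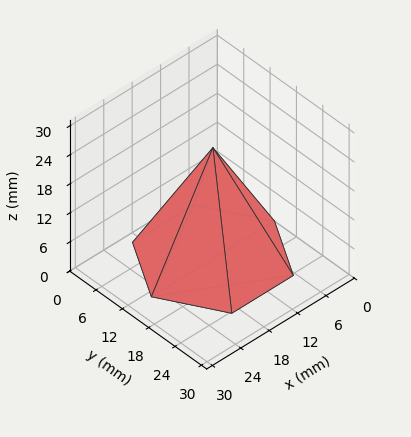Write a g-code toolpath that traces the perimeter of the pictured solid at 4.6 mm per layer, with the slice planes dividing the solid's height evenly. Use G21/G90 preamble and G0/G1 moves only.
Reading the render: the shape is a regular 6-sided pyramid, base circumscribed radius ≈ 13 mm, apex at z ≈ 23 mm (dimensions read to the nearest mm from the axis ticks). For the g-code, the solid's height is divided into equal slices at the stated Δz and each level perimeter traced with G1 moves after a G0 lift.

; perimeter-only toolpath
G21 ; units = mm
G90 ; absolute positioning
G28 ; home
; layer 1
G0 Z4.6
G0 X23.4 Y13.0
G1 X18.2 Y22.0
G1 X7.8 Y22.0
G1 X2.6 Y13.0
G1 X7.8 Y4.0
G1 X18.2 Y4.0
G1 X23.4 Y13.0
; layer 2
G0 Z9.2
G0 X20.8 Y13.0
G1 X16.9 Y19.8
G1 X9.1 Y19.8
G1 X5.2 Y13.0
G1 X9.1 Y6.2
G1 X16.9 Y6.2
G1 X20.8 Y13.0
; layer 3
G0 Z13.8
G0 X18.2 Y13.0
G1 X15.6 Y17.5
G1 X10.4 Y17.5
G1 X7.8 Y13.0
G1 X10.4 Y8.5
G1 X15.6 Y8.5
G1 X18.2 Y13.0
; layer 4
G0 Z18.4
G0 X15.6 Y13.0
G1 X14.3 Y15.3
G1 X11.7 Y15.3
G1 X10.4 Y13.0
G1 X11.7 Y10.7
G1 X14.3 Y10.7
G1 X15.6 Y13.0
M2 ; end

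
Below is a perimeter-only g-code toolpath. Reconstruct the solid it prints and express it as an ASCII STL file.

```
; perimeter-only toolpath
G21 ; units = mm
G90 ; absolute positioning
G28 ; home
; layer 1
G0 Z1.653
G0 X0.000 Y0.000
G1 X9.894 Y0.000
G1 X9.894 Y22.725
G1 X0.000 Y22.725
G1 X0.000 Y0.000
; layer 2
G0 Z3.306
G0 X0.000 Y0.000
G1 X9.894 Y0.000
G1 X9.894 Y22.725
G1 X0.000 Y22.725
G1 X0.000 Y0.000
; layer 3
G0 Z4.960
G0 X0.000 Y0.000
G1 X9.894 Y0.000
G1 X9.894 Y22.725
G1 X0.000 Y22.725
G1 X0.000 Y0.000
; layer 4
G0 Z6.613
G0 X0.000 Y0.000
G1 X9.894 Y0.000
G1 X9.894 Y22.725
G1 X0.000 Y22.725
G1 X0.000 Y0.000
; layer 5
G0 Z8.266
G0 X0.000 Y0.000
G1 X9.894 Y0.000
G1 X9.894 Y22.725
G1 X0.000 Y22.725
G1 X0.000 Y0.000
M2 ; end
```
solid part
  facet normal 0.0000 0.0000 -1.0000
    outer loop
      vertex 9.894 22.725 0.000
      vertex 9.894 0.000 0.000
      vertex 0.000 0.000 0.000
    endloop
  endfacet
  facet normal 0.0000 0.0000 -1.0000
    outer loop
      vertex 0.000 22.725 0.000
      vertex 9.894 22.725 0.000
      vertex 0.000 0.000 0.000
    endloop
  endfacet
  facet normal 0.0000 0.0000 1.0000
    outer loop
      vertex 0.000 0.000 8.266
      vertex 9.894 0.000 8.266
      vertex 9.894 22.725 8.266
    endloop
  endfacet
  facet normal 0.0000 0.0000 1.0000
    outer loop
      vertex 0.000 0.000 8.266
      vertex 9.894 22.725 8.266
      vertex 0.000 22.725 8.266
    endloop
  endfacet
  facet normal 0.0000 -1.0000 0.0000
    outer loop
      vertex 0.000 0.000 0.000
      vertex 9.894 0.000 0.000
      vertex 9.894 0.000 8.266
    endloop
  endfacet
  facet normal 0.0000 -1.0000 0.0000
    outer loop
      vertex 0.000 0.000 0.000
      vertex 9.894 0.000 8.266
      vertex 0.000 0.000 8.266
    endloop
  endfacet
  facet normal 0.0000 1.0000 0.0000
    outer loop
      vertex 9.894 22.725 8.266
      vertex 9.894 22.725 0.000
      vertex 0.000 22.725 0.000
    endloop
  endfacet
  facet normal 0.0000 1.0000 0.0000
    outer loop
      vertex 0.000 22.725 8.266
      vertex 9.894 22.725 8.266
      vertex 0.000 22.725 0.000
    endloop
  endfacet
  facet normal -1.0000 0.0000 0.0000
    outer loop
      vertex 0.000 22.725 8.266
      vertex 0.000 22.725 0.000
      vertex 0.000 0.000 0.000
    endloop
  endfacet
  facet normal -1.0000 0.0000 0.0000
    outer loop
      vertex 0.000 0.000 8.266
      vertex 0.000 22.725 8.266
      vertex 0.000 0.000 0.000
    endloop
  endfacet
  facet normal 1.0000 0.0000 0.0000
    outer loop
      vertex 9.894 0.000 0.000
      vertex 9.894 22.725 0.000
      vertex 9.894 22.725 8.266
    endloop
  endfacet
  facet normal 1.0000 0.0000 0.0000
    outer loop
      vertex 9.894 0.000 0.000
      vertex 9.894 22.725 8.266
      vertex 9.894 0.000 8.266
    endloop
  endfacet
endsolid part

The G0 Z moves step by Δz≈1.653 mm. Every layer's G1 loop is the same polygon, so the solid is a straight extrusion of it from z=0 to z≈8.27. Closing with flat bottom and top caps and triangulating gives 12 facets — a rectangular box, roughly 9.89 × 22.7 mm footprint and 8.27 mm tall.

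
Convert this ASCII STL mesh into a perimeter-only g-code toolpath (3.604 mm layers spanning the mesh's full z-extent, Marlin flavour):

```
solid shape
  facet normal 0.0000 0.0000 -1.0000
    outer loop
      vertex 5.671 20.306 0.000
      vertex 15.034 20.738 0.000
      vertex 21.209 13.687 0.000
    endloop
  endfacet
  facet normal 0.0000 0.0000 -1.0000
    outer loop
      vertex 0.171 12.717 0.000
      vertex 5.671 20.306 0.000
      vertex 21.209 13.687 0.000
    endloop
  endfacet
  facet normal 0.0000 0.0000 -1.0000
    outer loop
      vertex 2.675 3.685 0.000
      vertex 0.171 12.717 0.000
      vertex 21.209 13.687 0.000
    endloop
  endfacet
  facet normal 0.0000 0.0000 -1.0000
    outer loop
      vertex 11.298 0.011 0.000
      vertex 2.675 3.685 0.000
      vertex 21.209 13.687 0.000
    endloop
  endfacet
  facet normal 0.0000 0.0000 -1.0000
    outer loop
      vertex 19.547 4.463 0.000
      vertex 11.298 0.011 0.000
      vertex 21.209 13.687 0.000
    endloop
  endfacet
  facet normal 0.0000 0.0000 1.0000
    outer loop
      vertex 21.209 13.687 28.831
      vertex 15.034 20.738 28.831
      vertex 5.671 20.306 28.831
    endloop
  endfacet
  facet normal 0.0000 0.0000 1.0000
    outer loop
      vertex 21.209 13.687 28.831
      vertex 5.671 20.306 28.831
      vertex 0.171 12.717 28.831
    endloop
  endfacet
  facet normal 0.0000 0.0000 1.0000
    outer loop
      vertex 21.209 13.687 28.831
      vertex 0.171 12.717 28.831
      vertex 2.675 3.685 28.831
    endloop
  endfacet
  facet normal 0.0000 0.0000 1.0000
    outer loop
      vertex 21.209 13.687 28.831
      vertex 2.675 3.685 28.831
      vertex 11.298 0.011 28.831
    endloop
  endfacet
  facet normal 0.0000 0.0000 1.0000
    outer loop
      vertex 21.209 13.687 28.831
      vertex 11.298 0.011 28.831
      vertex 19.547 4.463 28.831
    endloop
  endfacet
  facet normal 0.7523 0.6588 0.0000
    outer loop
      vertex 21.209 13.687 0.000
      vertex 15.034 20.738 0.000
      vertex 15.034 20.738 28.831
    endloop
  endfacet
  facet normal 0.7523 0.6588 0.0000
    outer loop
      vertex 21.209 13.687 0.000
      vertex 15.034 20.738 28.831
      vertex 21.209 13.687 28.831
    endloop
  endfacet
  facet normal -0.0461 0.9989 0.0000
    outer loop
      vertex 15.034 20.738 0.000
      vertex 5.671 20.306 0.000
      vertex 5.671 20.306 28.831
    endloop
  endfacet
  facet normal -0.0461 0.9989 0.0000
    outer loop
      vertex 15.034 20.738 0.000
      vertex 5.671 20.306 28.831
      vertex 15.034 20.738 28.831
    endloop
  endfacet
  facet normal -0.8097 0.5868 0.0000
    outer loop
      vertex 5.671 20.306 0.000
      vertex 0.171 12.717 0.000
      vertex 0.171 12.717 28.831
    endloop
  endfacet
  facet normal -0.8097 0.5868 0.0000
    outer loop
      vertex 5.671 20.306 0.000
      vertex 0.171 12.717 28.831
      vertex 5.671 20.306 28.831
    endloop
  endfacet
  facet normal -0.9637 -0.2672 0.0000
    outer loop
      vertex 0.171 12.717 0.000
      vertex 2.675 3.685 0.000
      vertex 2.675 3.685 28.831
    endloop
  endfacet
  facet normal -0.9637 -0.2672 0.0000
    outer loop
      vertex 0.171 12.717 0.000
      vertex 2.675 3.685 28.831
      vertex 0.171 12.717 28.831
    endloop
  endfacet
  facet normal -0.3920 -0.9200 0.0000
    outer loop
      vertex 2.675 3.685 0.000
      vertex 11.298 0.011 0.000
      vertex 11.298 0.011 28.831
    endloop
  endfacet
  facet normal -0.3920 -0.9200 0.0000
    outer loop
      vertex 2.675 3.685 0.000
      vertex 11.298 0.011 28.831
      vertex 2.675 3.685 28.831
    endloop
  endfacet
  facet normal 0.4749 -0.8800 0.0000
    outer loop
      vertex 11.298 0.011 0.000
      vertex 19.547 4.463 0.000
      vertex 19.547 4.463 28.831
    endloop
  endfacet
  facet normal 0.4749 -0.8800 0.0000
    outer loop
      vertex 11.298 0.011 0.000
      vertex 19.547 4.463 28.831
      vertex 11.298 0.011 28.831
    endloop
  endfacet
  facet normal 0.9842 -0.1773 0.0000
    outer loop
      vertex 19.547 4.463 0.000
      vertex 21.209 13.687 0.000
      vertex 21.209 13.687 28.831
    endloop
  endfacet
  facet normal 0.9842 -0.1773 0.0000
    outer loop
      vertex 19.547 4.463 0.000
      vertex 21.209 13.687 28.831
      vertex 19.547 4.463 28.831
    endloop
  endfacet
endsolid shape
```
; perimeter-only toolpath
G21 ; units = mm
G90 ; absolute positioning
G28 ; home
; layer 1
G0 Z3.604
G0 X21.209 Y13.687
G1 X15.034 Y20.738
G1 X5.671 Y20.306
G1 X0.171 Y12.717
G1 X2.675 Y3.685
G1 X11.298 Y0.011
G1 X19.547 Y4.463
G1 X21.209 Y13.687
; layer 2
G0 Z7.208
G0 X21.209 Y13.687
G1 X15.034 Y20.738
G1 X5.671 Y20.306
G1 X0.171 Y12.717
G1 X2.675 Y3.685
G1 X11.298 Y0.011
G1 X19.547 Y4.463
G1 X21.209 Y13.687
; layer 3
G0 Z10.812
G0 X21.209 Y13.687
G1 X15.034 Y20.738
G1 X5.671 Y20.306
G1 X0.171 Y12.717
G1 X2.675 Y3.685
G1 X11.298 Y0.011
G1 X19.547 Y4.463
G1 X21.209 Y13.687
; layer 4
G0 Z14.415
G0 X21.209 Y13.687
G1 X15.034 Y20.738
G1 X5.671 Y20.306
G1 X0.171 Y12.717
G1 X2.675 Y3.685
G1 X11.298 Y0.011
G1 X19.547 Y4.463
G1 X21.209 Y13.687
; layer 5
G0 Z18.019
G0 X21.209 Y13.687
G1 X15.034 Y20.738
G1 X5.671 Y20.306
G1 X0.171 Y12.717
G1 X2.675 Y3.685
G1 X11.298 Y0.011
G1 X19.547 Y4.463
G1 X21.209 Y13.687
; layer 6
G0 Z21.623
G0 X21.209 Y13.687
G1 X15.034 Y20.738
G1 X5.671 Y20.306
G1 X0.171 Y12.717
G1 X2.675 Y3.685
G1 X11.298 Y0.011
G1 X19.547 Y4.463
G1 X21.209 Y13.687
; layer 7
G0 Z25.227
G0 X21.209 Y13.687
G1 X15.034 Y20.738
G1 X5.671 Y20.306
G1 X0.171 Y12.717
G1 X2.675 Y3.685
G1 X11.298 Y0.011
G1 X19.547 Y4.463
G1 X21.209 Y13.687
; layer 8
G0 Z28.831
G0 X21.209 Y13.687
G1 X15.034 Y20.738
G1 X5.671 Y20.306
G1 X0.171 Y12.717
G1 X2.675 Y3.685
G1 X11.298 Y0.011
G1 X19.547 Y4.463
G1 X21.209 Y13.687
M2 ; end

The solid is a regular 7-sided prism (a cylinder approximated with 7 flat sides), circumscribed radius ≈ 10.8 mm, height ≈ 28.8 mm. Slicing at Δz = 3.604 mm — 8 equal slices spanning the solid's height, so layer i sits at z = i·h/8 — gives 8 non-empty perimeters. Each is a 7-segment closed polygon; G0 lifts to the layer z and rapids to the start vertex, then G1 traces the edges.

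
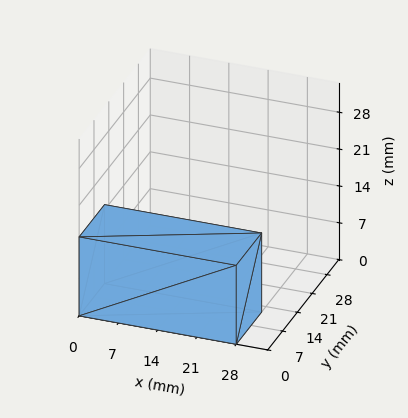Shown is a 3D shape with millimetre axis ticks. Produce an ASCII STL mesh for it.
Reading the render: the shape is a rectangular box, roughly 28 × 12 mm footprint and 15 mm tall (dimensions read to the nearest mm from the axis ticks). For the STL, each face is triangulated and given an outward normal.

solid part
  facet normal 0.0000 0.0000 -1.0000
    outer loop
      vertex 28.000 12.000 0.000
      vertex 28.000 0.000 0.000
      vertex 0.000 0.000 0.000
    endloop
  endfacet
  facet normal 0.0000 0.0000 -1.0000
    outer loop
      vertex 0.000 12.000 0.000
      vertex 28.000 12.000 0.000
      vertex 0.000 0.000 0.000
    endloop
  endfacet
  facet normal 0.0000 0.0000 1.0000
    outer loop
      vertex 0.000 0.000 15.000
      vertex 28.000 0.000 15.000
      vertex 28.000 12.000 15.000
    endloop
  endfacet
  facet normal 0.0000 0.0000 1.0000
    outer loop
      vertex 0.000 0.000 15.000
      vertex 28.000 12.000 15.000
      vertex 0.000 12.000 15.000
    endloop
  endfacet
  facet normal 0.0000 -1.0000 0.0000
    outer loop
      vertex 0.000 0.000 0.000
      vertex 28.000 0.000 0.000
      vertex 28.000 0.000 15.000
    endloop
  endfacet
  facet normal 0.0000 -1.0000 0.0000
    outer loop
      vertex 0.000 0.000 0.000
      vertex 28.000 0.000 15.000
      vertex 0.000 0.000 15.000
    endloop
  endfacet
  facet normal 0.0000 1.0000 0.0000
    outer loop
      vertex 28.000 12.000 15.000
      vertex 28.000 12.000 0.000
      vertex 0.000 12.000 0.000
    endloop
  endfacet
  facet normal 0.0000 1.0000 0.0000
    outer loop
      vertex 0.000 12.000 15.000
      vertex 28.000 12.000 15.000
      vertex 0.000 12.000 0.000
    endloop
  endfacet
  facet normal -1.0000 0.0000 0.0000
    outer loop
      vertex 0.000 12.000 15.000
      vertex 0.000 12.000 0.000
      vertex 0.000 0.000 0.000
    endloop
  endfacet
  facet normal -1.0000 0.0000 0.0000
    outer loop
      vertex 0.000 0.000 15.000
      vertex 0.000 12.000 15.000
      vertex 0.000 0.000 0.000
    endloop
  endfacet
  facet normal 1.0000 0.0000 0.0000
    outer loop
      vertex 28.000 0.000 0.000
      vertex 28.000 12.000 0.000
      vertex 28.000 12.000 15.000
    endloop
  endfacet
  facet normal 1.0000 0.0000 0.0000
    outer loop
      vertex 28.000 0.000 0.000
      vertex 28.000 12.000 15.000
      vertex 28.000 0.000 15.000
    endloop
  endfacet
endsolid part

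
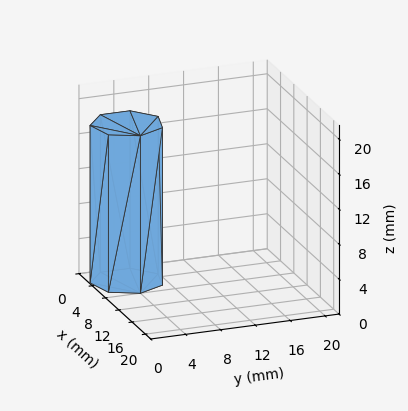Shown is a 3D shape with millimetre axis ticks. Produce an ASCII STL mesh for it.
Reading the render: the shape is a regular 7-sided prism (a cylinder approximated with 7 flat sides), circumscribed radius ≈ 4 mm, height ≈ 18 mm (dimensions read to the nearest mm from the axis ticks). For the STL, each face is triangulated and given an outward normal.

solid part
  facet normal 0.0000 0.0000 -1.0000
    outer loop
      vertex 3.1 7.9 0.0
      vertex 6.5 7.1 0.0
      vertex 8.0 4.0 0.0
    endloop
  endfacet
  facet normal 0.0000 0.0000 -1.0000
    outer loop
      vertex 0.4 5.7 0.0
      vertex 3.1 7.9 0.0
      vertex 8.0 4.0 0.0
    endloop
  endfacet
  facet normal 0.0000 0.0000 -1.0000
    outer loop
      vertex 0.4 2.3 0.0
      vertex 0.4 5.7 0.0
      vertex 8.0 4.0 0.0
    endloop
  endfacet
  facet normal 0.0000 0.0000 -1.0000
    outer loop
      vertex 3.1 0.1 0.0
      vertex 0.4 2.3 0.0
      vertex 8.0 4.0 0.0
    endloop
  endfacet
  facet normal 0.0000 0.0000 -1.0000
    outer loop
      vertex 6.5 0.9 0.0
      vertex 3.1 0.1 0.0
      vertex 8.0 4.0 0.0
    endloop
  endfacet
  facet normal 0.0000 0.0000 1.0000
    outer loop
      vertex 8.0 4.0 18.0
      vertex 6.5 7.1 18.0
      vertex 3.1 7.9 18.0
    endloop
  endfacet
  facet normal 0.0000 0.0000 1.0000
    outer loop
      vertex 8.0 4.0 18.0
      vertex 3.1 7.9 18.0
      vertex 0.4 5.7 18.0
    endloop
  endfacet
  facet normal 0.0000 0.0000 1.0000
    outer loop
      vertex 8.0 4.0 18.0
      vertex 0.4 5.7 18.0
      vertex 0.4 2.3 18.0
    endloop
  endfacet
  facet normal 0.0000 0.0000 1.0000
    outer loop
      vertex 8.0 4.0 18.0
      vertex 0.4 2.3 18.0
      vertex 3.1 0.1 18.0
    endloop
  endfacet
  facet normal 0.0000 0.0000 1.0000
    outer loop
      vertex 8.0 4.0 18.0
      vertex 3.1 0.1 18.0
      vertex 6.5 0.9 18.0
    endloop
  endfacet
  facet normal 0.9002 0.4356 0.0000
    outer loop
      vertex 8.0 4.0 0.0
      vertex 6.5 7.1 0.0
      vertex 6.5 7.1 18.0
    endloop
  endfacet
  facet normal 0.9002 0.4356 0.0000
    outer loop
      vertex 8.0 4.0 0.0
      vertex 6.5 7.1 18.0
      vertex 8.0 4.0 18.0
    endloop
  endfacet
  facet normal 0.2290 0.9734 0.0000
    outer loop
      vertex 6.5 7.1 0.0
      vertex 3.1 7.9 0.0
      vertex 3.1 7.9 18.0
    endloop
  endfacet
  facet normal 0.2290 0.9734 0.0000
    outer loop
      vertex 6.5 7.1 0.0
      vertex 3.1 7.9 18.0
      vertex 6.5 7.1 18.0
    endloop
  endfacet
  facet normal -0.6317 0.7752 0.0000
    outer loop
      vertex 3.1 7.9 0.0
      vertex 0.4 5.7 0.0
      vertex 0.4 5.7 18.0
    endloop
  endfacet
  facet normal -0.6317 0.7752 0.0000
    outer loop
      vertex 3.1 7.9 0.0
      vertex 0.4 5.7 18.0
      vertex 3.1 7.9 18.0
    endloop
  endfacet
  facet normal -1.0000 0.0000 0.0000
    outer loop
      vertex 0.4 5.7 0.0
      vertex 0.4 2.3 0.0
      vertex 0.4 2.3 18.0
    endloop
  endfacet
  facet normal -1.0000 0.0000 0.0000
    outer loop
      vertex 0.4 5.7 0.0
      vertex 0.4 2.3 18.0
      vertex 0.4 5.7 18.0
    endloop
  endfacet
  facet normal -0.6317 -0.7752 0.0000
    outer loop
      vertex 0.4 2.3 0.0
      vertex 3.1 0.1 0.0
      vertex 3.1 0.1 18.0
    endloop
  endfacet
  facet normal -0.6317 -0.7752 0.0000
    outer loop
      vertex 0.4 2.3 0.0
      vertex 3.1 0.1 18.0
      vertex 0.4 2.3 18.0
    endloop
  endfacet
  facet normal 0.2290 -0.9734 0.0000
    outer loop
      vertex 3.1 0.1 0.0
      vertex 6.5 0.9 0.0
      vertex 6.5 0.9 18.0
    endloop
  endfacet
  facet normal 0.2290 -0.9734 0.0000
    outer loop
      vertex 3.1 0.1 0.0
      vertex 6.5 0.9 18.0
      vertex 3.1 0.1 18.0
    endloop
  endfacet
  facet normal 0.9002 -0.4356 0.0000
    outer loop
      vertex 6.5 0.9 0.0
      vertex 8.0 4.0 0.0
      vertex 8.0 4.0 18.0
    endloop
  endfacet
  facet normal 0.9002 -0.4356 0.0000
    outer loop
      vertex 6.5 0.9 0.0
      vertex 8.0 4.0 18.0
      vertex 6.5 0.9 18.0
    endloop
  endfacet
endsolid part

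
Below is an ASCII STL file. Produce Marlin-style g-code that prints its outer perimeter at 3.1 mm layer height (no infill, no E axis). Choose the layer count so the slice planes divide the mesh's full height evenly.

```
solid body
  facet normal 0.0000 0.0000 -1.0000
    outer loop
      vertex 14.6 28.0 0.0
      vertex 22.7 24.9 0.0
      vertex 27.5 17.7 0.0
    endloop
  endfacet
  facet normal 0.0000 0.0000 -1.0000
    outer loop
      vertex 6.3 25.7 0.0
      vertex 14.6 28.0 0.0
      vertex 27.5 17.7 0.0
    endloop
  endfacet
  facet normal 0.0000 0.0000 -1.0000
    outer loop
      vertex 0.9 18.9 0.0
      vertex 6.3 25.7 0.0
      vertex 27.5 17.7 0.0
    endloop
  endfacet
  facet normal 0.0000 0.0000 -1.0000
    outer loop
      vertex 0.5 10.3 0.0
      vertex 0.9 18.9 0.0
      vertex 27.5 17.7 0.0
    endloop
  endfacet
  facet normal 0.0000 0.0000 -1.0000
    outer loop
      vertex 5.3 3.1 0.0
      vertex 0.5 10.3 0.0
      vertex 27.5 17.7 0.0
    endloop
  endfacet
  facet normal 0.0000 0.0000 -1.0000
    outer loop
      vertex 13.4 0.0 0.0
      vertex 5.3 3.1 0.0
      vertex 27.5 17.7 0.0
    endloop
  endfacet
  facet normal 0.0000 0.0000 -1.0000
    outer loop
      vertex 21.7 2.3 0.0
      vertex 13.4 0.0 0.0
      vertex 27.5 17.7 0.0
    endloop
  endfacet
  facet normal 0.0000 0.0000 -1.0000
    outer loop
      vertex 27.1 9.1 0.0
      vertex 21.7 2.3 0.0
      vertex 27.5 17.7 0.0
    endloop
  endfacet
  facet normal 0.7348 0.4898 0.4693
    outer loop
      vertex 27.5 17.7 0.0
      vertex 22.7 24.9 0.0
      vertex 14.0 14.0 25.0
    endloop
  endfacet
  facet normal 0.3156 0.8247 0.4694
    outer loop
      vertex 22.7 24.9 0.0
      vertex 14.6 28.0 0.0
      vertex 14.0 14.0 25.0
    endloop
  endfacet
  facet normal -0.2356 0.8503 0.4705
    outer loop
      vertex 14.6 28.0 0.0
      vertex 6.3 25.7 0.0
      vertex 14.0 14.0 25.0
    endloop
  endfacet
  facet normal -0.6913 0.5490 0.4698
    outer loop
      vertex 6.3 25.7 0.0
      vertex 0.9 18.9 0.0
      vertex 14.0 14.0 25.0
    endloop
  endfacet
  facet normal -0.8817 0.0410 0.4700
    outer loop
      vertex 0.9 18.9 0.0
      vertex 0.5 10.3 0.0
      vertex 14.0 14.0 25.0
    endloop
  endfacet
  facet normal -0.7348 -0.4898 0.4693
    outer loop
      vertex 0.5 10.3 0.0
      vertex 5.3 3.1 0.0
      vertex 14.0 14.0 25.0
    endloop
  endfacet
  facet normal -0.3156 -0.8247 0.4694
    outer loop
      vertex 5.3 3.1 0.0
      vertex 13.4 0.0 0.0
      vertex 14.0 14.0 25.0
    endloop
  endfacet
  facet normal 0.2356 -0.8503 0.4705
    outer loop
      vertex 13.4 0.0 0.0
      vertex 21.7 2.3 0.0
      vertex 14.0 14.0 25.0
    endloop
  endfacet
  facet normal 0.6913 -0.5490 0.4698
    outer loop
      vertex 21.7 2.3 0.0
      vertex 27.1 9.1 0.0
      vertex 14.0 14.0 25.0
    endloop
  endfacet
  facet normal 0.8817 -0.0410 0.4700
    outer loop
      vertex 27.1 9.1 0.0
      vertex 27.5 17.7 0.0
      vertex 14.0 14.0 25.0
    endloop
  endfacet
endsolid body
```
; perimeter-only toolpath
G21 ; units = mm
G90 ; absolute positioning
G28 ; home
; layer 1
G0 Z3.1
G0 X25.8 Y17.2
G1 X21.6 Y23.5
G1 X14.5 Y26.2
G1 X7.3 Y24.2
G1 X2.5 Y18.3
G1 X2.2 Y10.8
G1 X6.4 Y4.5
G1 X13.5 Y1.8
G1 X20.7 Y3.8
G1 X25.5 Y9.7
G1 X25.8 Y17.2
; layer 2
G0 Z6.2
G0 X24.1 Y16.8
G1 X20.5 Y22.2
G1 X14.4 Y24.5
G1 X8.2 Y22.8
G1 X4.2 Y17.7
G1 X3.9 Y11.2
G1 X7.5 Y5.8
G1 X13.6 Y3.5
G1 X19.8 Y5.2
G1 X23.8 Y10.3
G1 X24.1 Y16.8
; layer 3
G0 Z9.4
G0 X22.4 Y16.3
G1 X19.4 Y20.8
G1 X14.4 Y22.8
G1 X9.2 Y21.3
G1 X5.8 Y17.1
G1 X5.6 Y11.7
G1 X8.6 Y7.2
G1 X13.6 Y5.2
G1 X18.8 Y6.7
G1 X22.2 Y10.9
G1 X22.4 Y16.3
; layer 4
G0 Z12.5
G0 X20.8 Y15.8
G1 X18.4 Y19.4
G1 X14.3 Y21.0
G1 X10.2 Y19.9
G1 X7.5 Y16.4
G1 X7.2 Y12.2
G1 X9.7 Y8.6
G1 X13.7 Y7.0
G1 X17.9 Y8.2
G1 X20.6 Y11.6
G1 X20.8 Y15.8
; layer 5
G0 Z15.6
G0 X19.1 Y15.4
G1 X17.3 Y18.1
G1 X14.2 Y19.2
G1 X11.1 Y18.4
G1 X9.1 Y15.8
G1 X8.9 Y12.6
G1 X10.7 Y9.9
G1 X13.8 Y8.8
G1 X16.9 Y9.6
G1 X18.9 Y12.2
G1 X19.1 Y15.4
; layer 6
G0 Z18.8
G0 X17.4 Y14.9
G1 X16.2 Y16.7
G1 X14.2 Y17.5
G1 X12.1 Y16.9
G1 X10.7 Y15.2
G1 X10.6 Y13.1
G1 X11.8 Y11.3
G1 X13.8 Y10.5
G1 X15.9 Y11.1
G1 X17.3 Y12.8
G1 X17.4 Y14.9
; layer 7
G0 Z21.9
G0 X15.7 Y14.5
G1 X15.1 Y15.4
G1 X14.1 Y15.8
G1 X13.0 Y15.5
G1 X12.4 Y14.6
G1 X12.3 Y13.5
G1 X12.9 Y12.6
G1 X13.9 Y12.2
G1 X15.0 Y12.5
G1 X15.6 Y13.4
G1 X15.7 Y14.5
M2 ; end

The solid is a regular 10-sided pyramid, base circumscribed radius ≈ 14 mm, apex at z ≈ 25 mm. Slicing at Δz = 3.1 mm — 8 equal slices spanning the solid's height, so layer i sits at z = i·h/8 — gives 7 non-empty perimeters. Each is a 10-segment closed polygon; G0 lifts to the layer z and rapids to the start vertex, then G1 traces the edges. The cross-section shrinks linearly with z (the slice at the apex is degenerate and omitted).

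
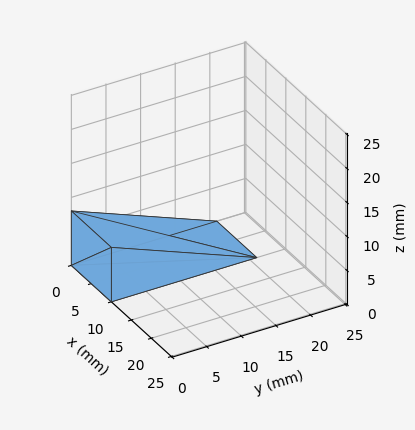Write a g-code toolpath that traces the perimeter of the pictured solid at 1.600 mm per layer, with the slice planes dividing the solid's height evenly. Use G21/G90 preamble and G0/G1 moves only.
Reading the render: the shape is a wedge (ramp): 10 × 21 mm base, rising to 8 mm along the y=0 edge and sloping linearly to z=0 at y=21 (dimensions read to the nearest mm from the axis ticks). For the g-code, the solid's height is divided into equal slices at the stated Δz and each level perimeter traced with G1 moves after a G0 lift.

; perimeter-only toolpath
G21 ; units = mm
G90 ; absolute positioning
G28 ; home
; layer 1
G0 Z1.600
G0 X0.000 Y0.000
G1 X10.000 Y0.000
G1 X10.000 Y16.800
G1 X0.000 Y16.800
G1 X0.000 Y0.000
; layer 2
G0 Z3.200
G0 X0.000 Y0.000
G1 X10.000 Y0.000
G1 X10.000 Y12.600
G1 X0.000 Y12.600
G1 X0.000 Y0.000
; layer 3
G0 Z4.800
G0 X0.000 Y0.000
G1 X10.000 Y0.000
G1 X10.000 Y8.400
G1 X0.000 Y8.400
G1 X0.000 Y0.000
; layer 4
G0 Z6.400
G0 X0.000 Y0.000
G1 X10.000 Y0.000
G1 X10.000 Y4.200
G1 X0.000 Y4.200
G1 X0.000 Y0.000
M2 ; end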